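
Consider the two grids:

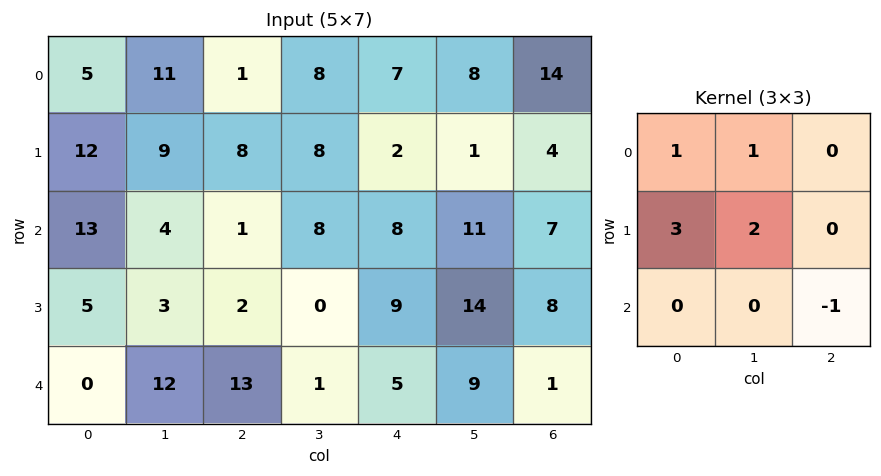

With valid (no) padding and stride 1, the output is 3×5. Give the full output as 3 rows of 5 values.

Output[0,0]: The receptive field on the input at this output position is [5 11 1 / 12 9 8 / 13 4 1]. Elementwise product with the kernel and sum: 5·1 + 11·1 + 12·3 + 9·2 + 1·-1.
Output[0,1]: The receptive field on the input at this output position is [11 1 8 / 9 8 8 / 4 1 8]. Elementwise product with the kernel and sum: 11·1 + 1·1 + 9·3 + 8·2 + 8·-1.

69 47 41 32 16
66 31 26 36 41
25 17 10 25 73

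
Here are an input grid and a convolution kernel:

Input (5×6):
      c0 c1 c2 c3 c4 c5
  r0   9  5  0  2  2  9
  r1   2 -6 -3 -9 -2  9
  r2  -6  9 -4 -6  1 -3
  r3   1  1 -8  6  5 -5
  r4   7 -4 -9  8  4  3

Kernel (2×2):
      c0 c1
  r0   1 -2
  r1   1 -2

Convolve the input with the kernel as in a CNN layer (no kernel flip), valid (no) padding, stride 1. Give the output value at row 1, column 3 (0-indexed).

-13

The receptive field on the input at this output position is [-9 -2 / -6 1]. Elementwise product with the kernel and sum: -9·1 + -2·-2 + -6·1 + 1·-2.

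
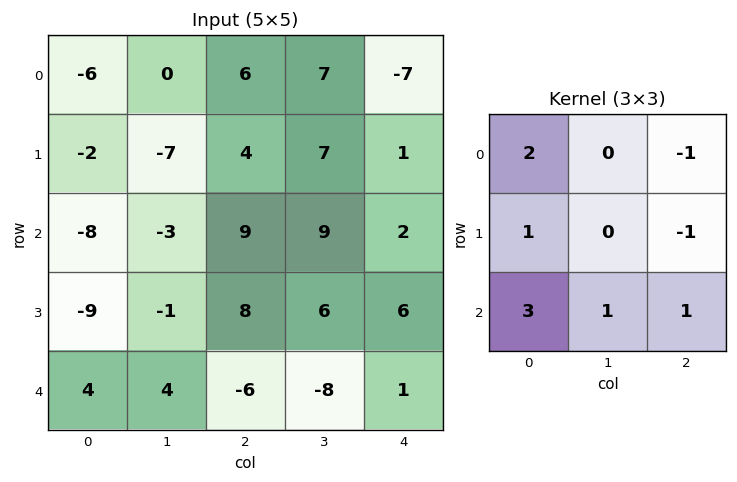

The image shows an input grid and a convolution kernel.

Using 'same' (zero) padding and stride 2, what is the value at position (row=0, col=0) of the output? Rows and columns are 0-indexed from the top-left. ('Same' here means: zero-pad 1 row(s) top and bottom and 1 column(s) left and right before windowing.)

The receptive field on the zero-padded input at this output position is [0 0 0 / 0 -6 0 / 0 -2 -7]. Elementwise product with the kernel and sum: 0·2 + 0·-1 + 0·1 + 0·-1 + 0·3 + -2·1 + -7·1.

-9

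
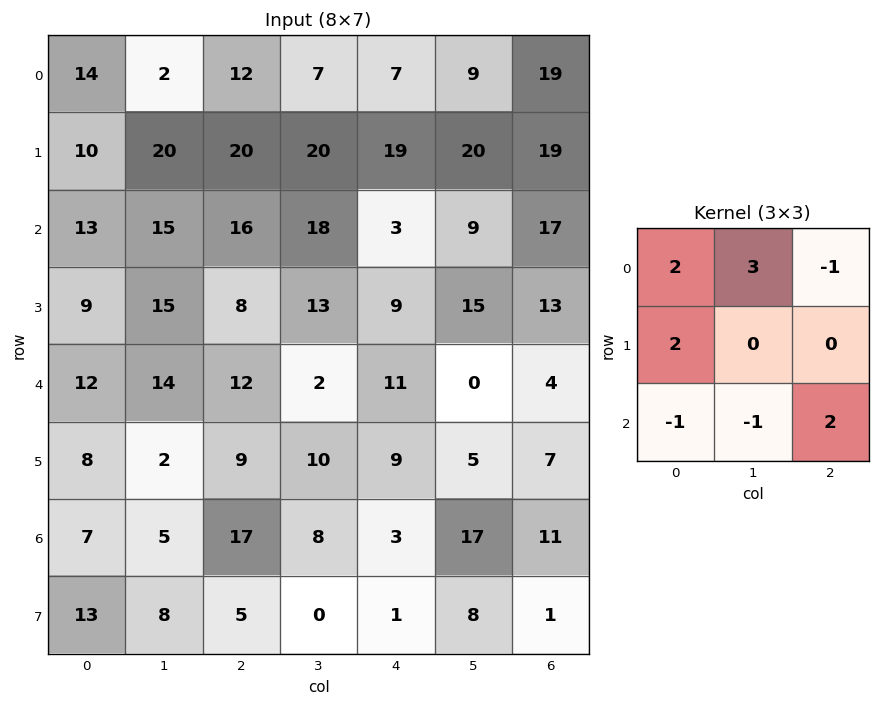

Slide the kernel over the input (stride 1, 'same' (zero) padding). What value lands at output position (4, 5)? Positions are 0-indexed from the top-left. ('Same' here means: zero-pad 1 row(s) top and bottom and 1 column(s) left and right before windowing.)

72

The receptive field on the zero-padded input at this output position is [9 15 13 / 11 0 4 / 9 5 7]. Elementwise product with the kernel and sum: 9·2 + 15·3 + 13·-1 + 11·2 + 9·-1 + 5·-1 + 7·2.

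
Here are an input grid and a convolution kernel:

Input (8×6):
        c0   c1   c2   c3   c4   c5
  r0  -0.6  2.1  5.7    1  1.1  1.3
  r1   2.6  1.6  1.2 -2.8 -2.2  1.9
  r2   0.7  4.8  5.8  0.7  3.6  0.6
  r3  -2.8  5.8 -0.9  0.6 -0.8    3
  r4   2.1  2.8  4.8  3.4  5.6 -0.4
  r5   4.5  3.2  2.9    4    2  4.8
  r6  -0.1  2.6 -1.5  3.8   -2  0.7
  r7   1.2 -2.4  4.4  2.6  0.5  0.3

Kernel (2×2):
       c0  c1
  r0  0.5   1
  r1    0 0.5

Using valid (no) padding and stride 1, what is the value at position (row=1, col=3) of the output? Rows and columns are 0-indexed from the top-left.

The receptive field on the input at this output position is [-2.8 -2.2 / 0.7 3.6]. Elementwise product with the kernel and sum: -2.8·0.5 + -2.2·1 + 3.6·0.5.

-1.8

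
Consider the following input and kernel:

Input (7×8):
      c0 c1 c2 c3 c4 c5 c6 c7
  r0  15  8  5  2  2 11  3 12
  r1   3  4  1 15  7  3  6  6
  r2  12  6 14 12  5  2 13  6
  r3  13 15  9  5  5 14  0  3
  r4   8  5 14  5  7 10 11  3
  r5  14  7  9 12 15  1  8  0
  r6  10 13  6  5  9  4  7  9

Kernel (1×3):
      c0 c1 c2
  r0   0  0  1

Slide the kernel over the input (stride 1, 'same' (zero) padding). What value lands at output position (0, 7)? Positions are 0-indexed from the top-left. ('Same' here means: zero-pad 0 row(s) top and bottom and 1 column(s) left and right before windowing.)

0

The receptive field on the zero-padded input at this output position is [3 12 0]. Elementwise product with the kernel and sum: 0·1.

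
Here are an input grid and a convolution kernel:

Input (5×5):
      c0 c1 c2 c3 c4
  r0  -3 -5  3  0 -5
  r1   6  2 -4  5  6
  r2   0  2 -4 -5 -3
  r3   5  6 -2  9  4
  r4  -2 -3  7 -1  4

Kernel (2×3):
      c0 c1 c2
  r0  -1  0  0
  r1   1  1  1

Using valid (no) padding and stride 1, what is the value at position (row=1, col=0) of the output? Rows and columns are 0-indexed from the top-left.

-8

The receptive field on the input at this output position is [6 2 -4 / 0 2 -4]. Elementwise product with the kernel and sum: 6·-1 + 0·1 + 2·1 + -4·1.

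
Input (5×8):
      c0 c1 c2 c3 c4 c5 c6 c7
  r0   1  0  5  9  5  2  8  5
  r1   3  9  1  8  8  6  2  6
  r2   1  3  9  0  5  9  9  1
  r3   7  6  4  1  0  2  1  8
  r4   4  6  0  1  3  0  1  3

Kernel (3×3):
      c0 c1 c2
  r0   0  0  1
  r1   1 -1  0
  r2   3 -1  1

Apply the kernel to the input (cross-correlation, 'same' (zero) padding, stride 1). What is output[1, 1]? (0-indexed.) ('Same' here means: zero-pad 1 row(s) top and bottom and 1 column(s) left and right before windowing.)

8

The receptive field on the zero-padded input at this output position is [1 0 5 / 3 9 1 / 1 3 9]. Elementwise product with the kernel and sum: 5·1 + 3·1 + 9·-1 + 1·3 + 3·-1 + 9·1.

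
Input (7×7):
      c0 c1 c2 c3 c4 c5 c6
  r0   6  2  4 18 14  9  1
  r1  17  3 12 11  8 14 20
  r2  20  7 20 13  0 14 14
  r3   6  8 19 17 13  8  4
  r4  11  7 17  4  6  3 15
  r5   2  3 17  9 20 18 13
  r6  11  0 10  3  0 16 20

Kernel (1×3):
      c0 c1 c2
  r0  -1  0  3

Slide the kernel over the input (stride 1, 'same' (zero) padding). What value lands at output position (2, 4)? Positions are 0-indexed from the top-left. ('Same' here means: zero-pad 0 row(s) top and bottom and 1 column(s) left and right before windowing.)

29

The receptive field on the zero-padded input at this output position is [13 0 14]. Elementwise product with the kernel and sum: 13·-1 + 14·3.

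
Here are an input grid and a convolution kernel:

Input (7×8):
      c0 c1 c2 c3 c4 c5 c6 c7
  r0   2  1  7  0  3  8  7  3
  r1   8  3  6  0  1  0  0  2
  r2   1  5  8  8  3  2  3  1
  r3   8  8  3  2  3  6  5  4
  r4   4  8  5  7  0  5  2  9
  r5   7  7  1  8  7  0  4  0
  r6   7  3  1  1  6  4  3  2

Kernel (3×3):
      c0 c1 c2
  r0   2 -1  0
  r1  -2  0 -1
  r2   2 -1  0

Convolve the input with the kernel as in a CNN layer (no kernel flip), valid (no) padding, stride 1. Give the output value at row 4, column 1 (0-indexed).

-6

The receptive field on the input at this output position is [8 5 7 / 7 1 8 / 3 1 1]. Elementwise product with the kernel and sum: 8·2 + 5·-1 + 7·-2 + 8·-1 + 3·2 + 1·-1.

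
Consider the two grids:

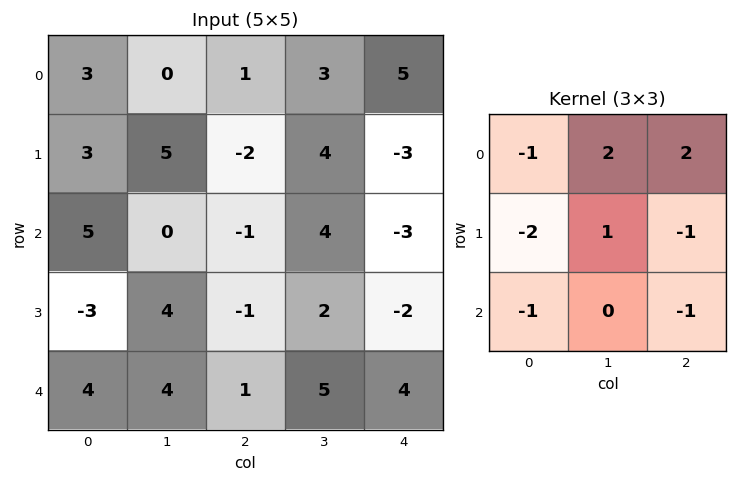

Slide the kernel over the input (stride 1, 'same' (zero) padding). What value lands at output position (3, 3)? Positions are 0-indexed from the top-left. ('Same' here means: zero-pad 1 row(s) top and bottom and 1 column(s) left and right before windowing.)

4

The receptive field on the zero-padded input at this output position is [-1 4 -3 / -1 2 -2 / 1 5 4]. Elementwise product with the kernel and sum: -1·-1 + 4·2 + -3·2 + -1·-2 + 2·1 + -2·-1 + 1·-1 + 4·-1.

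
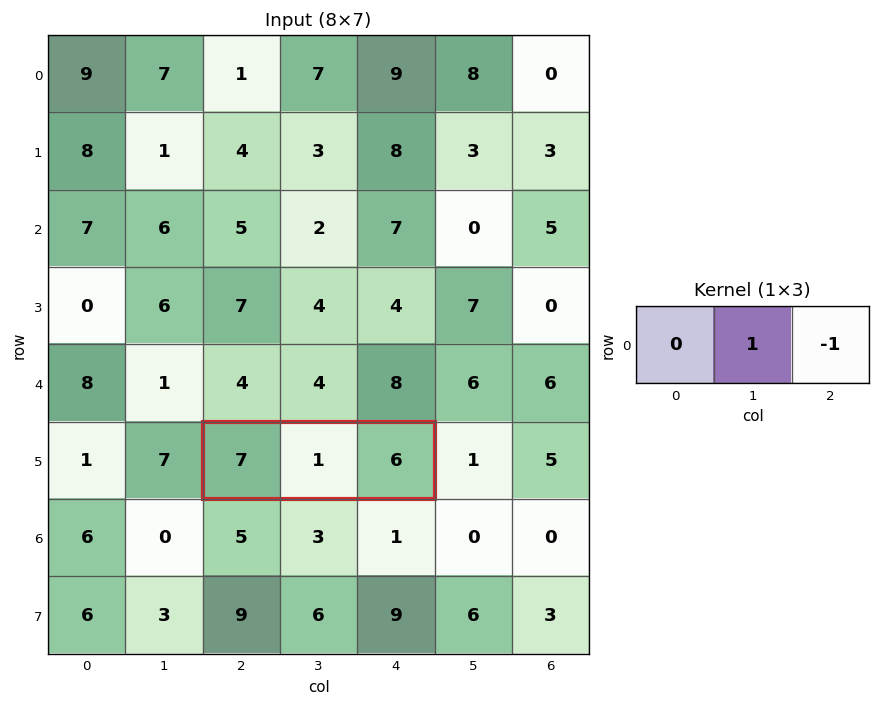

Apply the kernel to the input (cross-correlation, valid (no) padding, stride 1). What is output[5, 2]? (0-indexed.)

The receptive field on the input at this output position is [7 1 6]. Elementwise product with the kernel and sum: 1·1 + 6·-1.

-5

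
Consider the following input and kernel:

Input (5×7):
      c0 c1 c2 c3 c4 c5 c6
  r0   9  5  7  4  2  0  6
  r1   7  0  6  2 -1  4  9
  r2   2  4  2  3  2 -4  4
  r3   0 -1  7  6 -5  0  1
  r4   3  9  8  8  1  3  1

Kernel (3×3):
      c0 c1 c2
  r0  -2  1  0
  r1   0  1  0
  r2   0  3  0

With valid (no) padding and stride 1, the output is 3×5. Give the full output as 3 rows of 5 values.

Output[0,0]: The receptive field on the input at this output position is [9 5 7 / 7 0 6 / 2 4 2]. Elementwise product with the kernel and sum: 9·-2 + 5·1 + 0·1 + 4·3.

-1 9 1 -1 -12
-13 29 11 -18 2
26 25 29 -6 1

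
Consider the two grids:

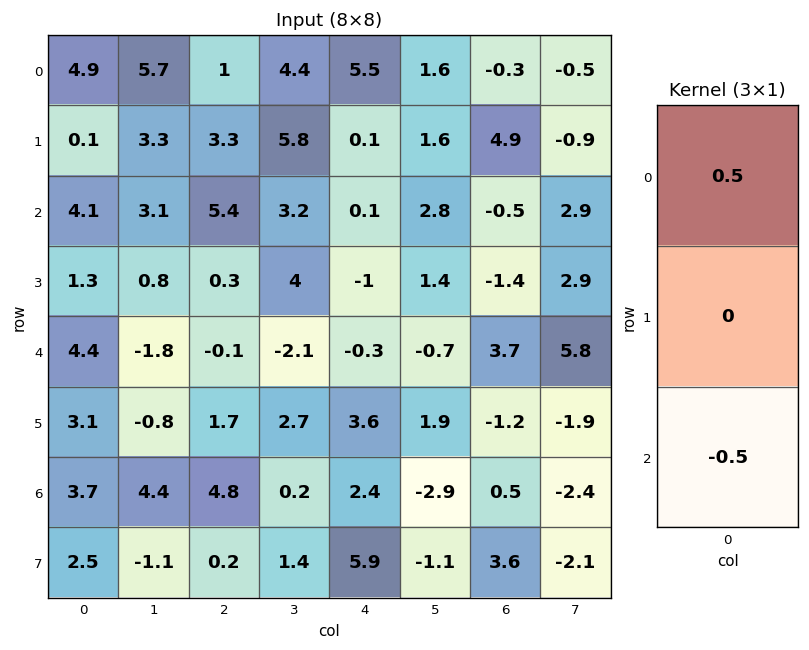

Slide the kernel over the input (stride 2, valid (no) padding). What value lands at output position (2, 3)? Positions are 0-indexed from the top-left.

The receptive field on the input at this output position is [3.7 / -1.2 / 0.5]. Elementwise product with the kernel and sum: 3.7·0.5 + 0.5·-0.5.

1.6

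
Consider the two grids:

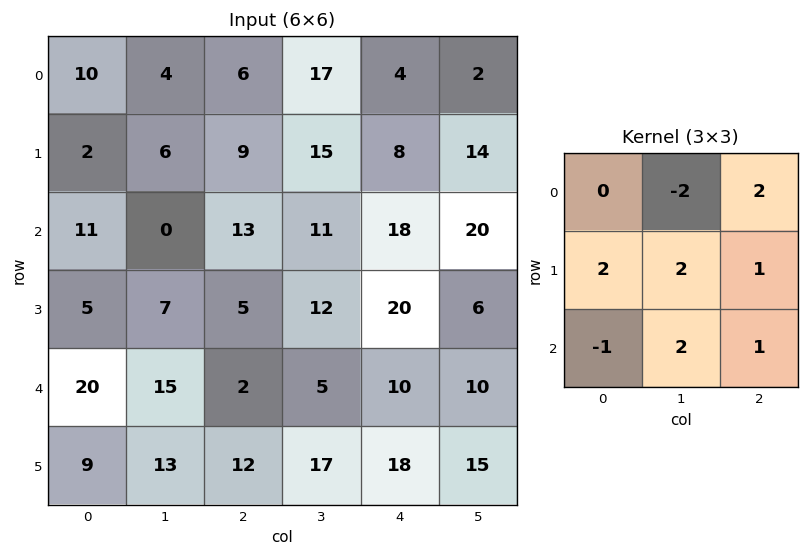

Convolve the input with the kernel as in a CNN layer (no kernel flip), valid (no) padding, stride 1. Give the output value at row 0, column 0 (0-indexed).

The receptive field on the input at this output position is [10 4 6 / 2 6 9 / 11 0 13]. Elementwise product with the kernel and sum: 4·-2 + 6·2 + 2·2 + 6·2 + 9·1 + 11·-1 + 0·2 + 13·1.

31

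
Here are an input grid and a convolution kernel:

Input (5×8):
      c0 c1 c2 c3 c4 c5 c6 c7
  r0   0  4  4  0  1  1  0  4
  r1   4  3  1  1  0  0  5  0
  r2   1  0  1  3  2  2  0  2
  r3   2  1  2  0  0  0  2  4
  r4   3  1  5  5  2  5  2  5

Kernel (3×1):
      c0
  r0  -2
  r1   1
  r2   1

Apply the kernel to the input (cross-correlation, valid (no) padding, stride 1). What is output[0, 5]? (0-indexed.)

0

The receptive field on the input at this output position is [1 / 0 / 2]. Elementwise product with the kernel and sum: 1·-2 + 0·1 + 2·1.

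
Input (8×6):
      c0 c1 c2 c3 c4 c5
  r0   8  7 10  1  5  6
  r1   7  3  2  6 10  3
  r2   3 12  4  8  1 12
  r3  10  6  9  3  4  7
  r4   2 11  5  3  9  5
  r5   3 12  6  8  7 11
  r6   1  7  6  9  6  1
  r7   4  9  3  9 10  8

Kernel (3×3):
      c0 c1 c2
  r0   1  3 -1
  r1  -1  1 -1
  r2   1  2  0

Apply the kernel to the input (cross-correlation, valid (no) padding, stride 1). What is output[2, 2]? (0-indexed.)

28

The receptive field on the input at this output position is [4 8 1 / 9 3 4 / 5 3 9]. Elementwise product with the kernel and sum: 4·1 + 8·3 + 1·-1 + 9·-1 + 3·1 + 4·-1 + 5·1 + 3·2.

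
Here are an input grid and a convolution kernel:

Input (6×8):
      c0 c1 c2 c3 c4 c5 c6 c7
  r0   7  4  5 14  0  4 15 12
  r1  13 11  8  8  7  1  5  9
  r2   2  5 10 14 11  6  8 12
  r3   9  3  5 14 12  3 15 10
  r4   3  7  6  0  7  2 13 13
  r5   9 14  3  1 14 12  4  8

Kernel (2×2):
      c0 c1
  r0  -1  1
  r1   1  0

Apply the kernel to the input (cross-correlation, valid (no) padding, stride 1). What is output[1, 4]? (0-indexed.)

5

The receptive field on the input at this output position is [7 1 / 11 6]. Elementwise product with the kernel and sum: 7·-1 + 1·1 + 11·1.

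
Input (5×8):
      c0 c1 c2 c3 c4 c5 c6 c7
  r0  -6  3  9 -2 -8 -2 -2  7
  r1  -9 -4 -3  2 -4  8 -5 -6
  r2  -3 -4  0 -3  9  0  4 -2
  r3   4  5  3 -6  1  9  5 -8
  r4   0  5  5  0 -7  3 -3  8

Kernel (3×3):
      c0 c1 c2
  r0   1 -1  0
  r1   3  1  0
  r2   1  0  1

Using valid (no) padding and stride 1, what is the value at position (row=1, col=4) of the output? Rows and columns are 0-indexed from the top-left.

The receptive field on the input at this output position is [-4 8 -5 / 9 0 4 / 1 9 5]. Elementwise product with the kernel and sum: -4·1 + 8·-1 + 9·3 + 0·1 + 1·1 + 5·1.

21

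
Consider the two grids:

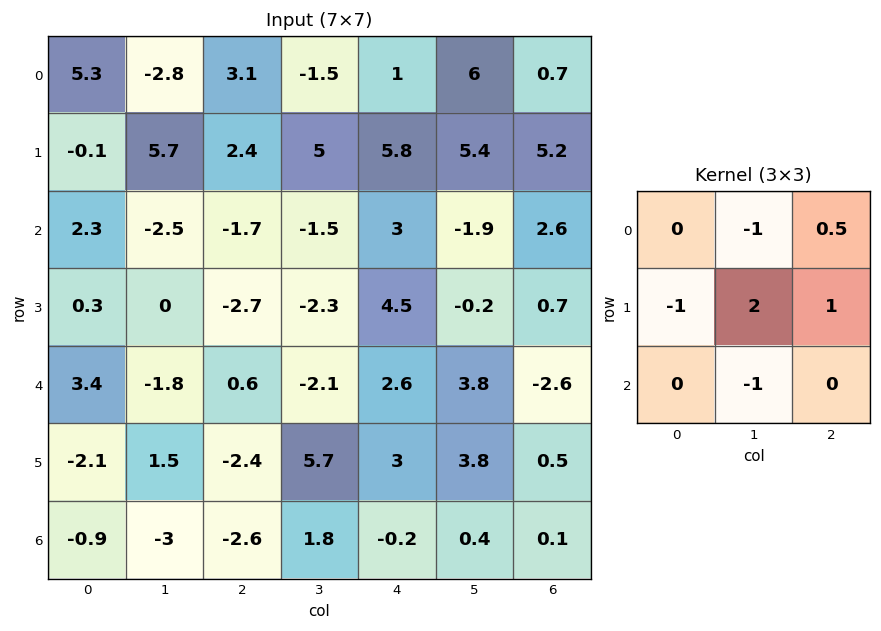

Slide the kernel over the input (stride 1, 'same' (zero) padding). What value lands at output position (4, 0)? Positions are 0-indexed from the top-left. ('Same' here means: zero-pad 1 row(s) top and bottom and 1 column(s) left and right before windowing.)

6.8

The receptive field on the zero-padded input at this output position is [0 0.3 0 / 0 3.4 -1.8 / 0 -2.1 1.5]. Elementwise product with the kernel and sum: 0.3·-1 + 0·0.5 + 0·-1 + 3.4·2 + -1.8·1 + -2.1·-1.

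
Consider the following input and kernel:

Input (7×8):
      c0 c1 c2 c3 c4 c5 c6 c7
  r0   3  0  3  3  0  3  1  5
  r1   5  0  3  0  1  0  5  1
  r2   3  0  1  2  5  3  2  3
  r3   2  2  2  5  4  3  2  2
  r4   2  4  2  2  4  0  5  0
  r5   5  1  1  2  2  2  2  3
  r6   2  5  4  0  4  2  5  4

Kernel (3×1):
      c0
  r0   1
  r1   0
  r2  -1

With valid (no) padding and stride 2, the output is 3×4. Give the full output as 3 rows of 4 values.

0 2 -5 -1
1 -1 1 -3
0 -2 0 0

Output[0,0]: The receptive field on the input at this output position is [3 / 5 / 3]. Elementwise product with the kernel and sum: 3·1 + 3·-1.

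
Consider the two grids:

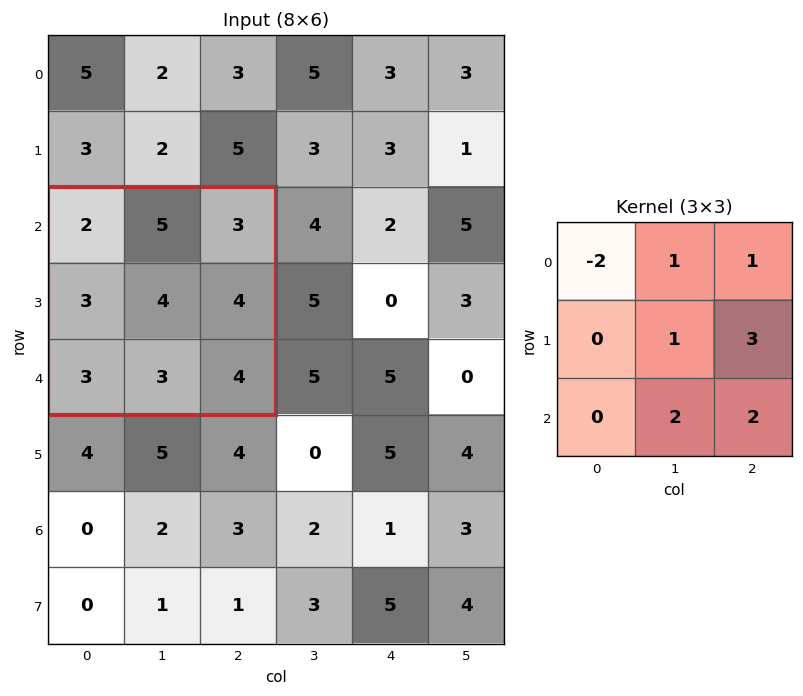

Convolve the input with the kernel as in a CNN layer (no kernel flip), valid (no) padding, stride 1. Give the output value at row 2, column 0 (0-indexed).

The receptive field on the input at this output position is [2 5 3 / 3 4 4 / 3 3 4]. Elementwise product with the kernel and sum: 2·-2 + 5·1 + 3·1 + 4·1 + 4·3 + 3·2 + 4·2.

34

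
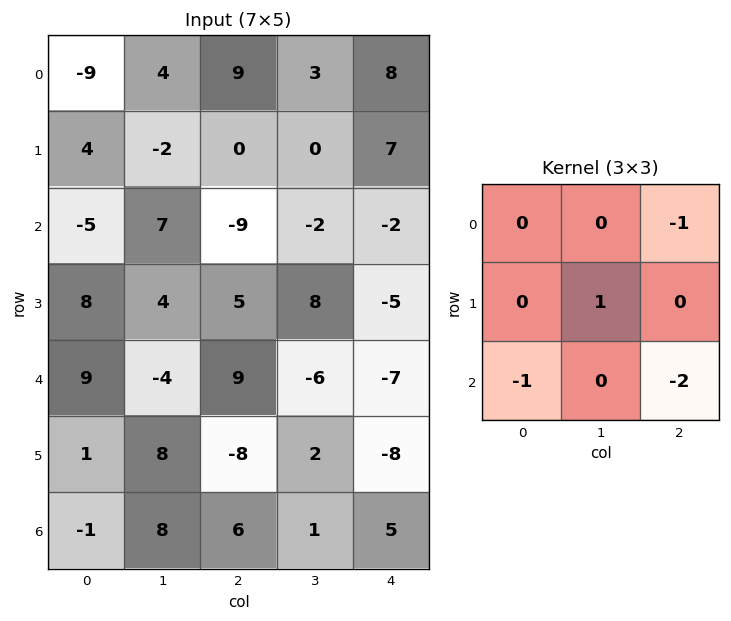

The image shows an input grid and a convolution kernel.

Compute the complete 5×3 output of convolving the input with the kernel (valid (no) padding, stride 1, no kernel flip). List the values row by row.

Output[0,0]: The receptive field on the input at this output position is [-9 4 9 / 4 -2 0 / -5 7 -9]. Elementwise product with the kernel and sum: 9·-1 + -2·1 + -5·-1 + -9·-2.
Output[0,1]: The receptive field on the input at this output position is [4 9 3 / -2 0 0 / 7 -9 -2]. Elementwise product with the kernel and sum: 3·-1 + 0·1 + 7·-1 + -2·-2.

12 -6 5
-11 -29 -4
-14 23 15
6 -11 23
-12 -12 -7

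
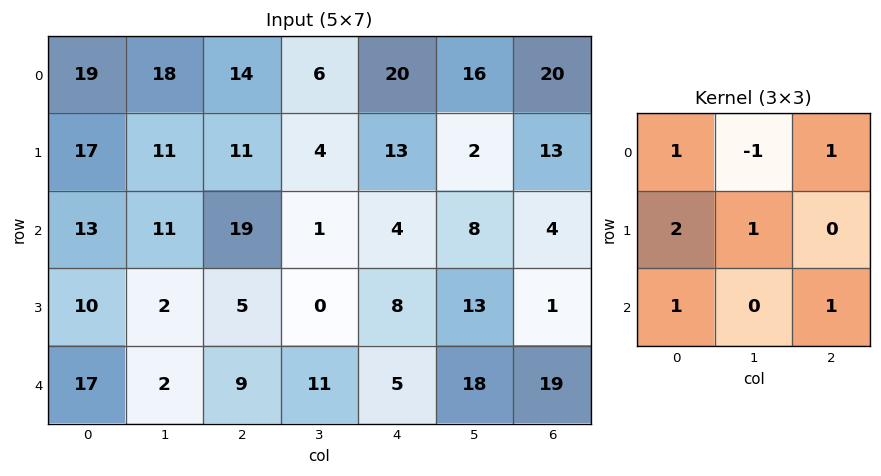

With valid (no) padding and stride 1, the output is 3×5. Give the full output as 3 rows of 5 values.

Output[0,0]: The receptive field on the input at this output position is [19 18 14 / 17 11 11 / 13 11 19]. Elementwise product with the kernel and sum: 19·1 + 18·-1 + 14·1 + 17·2 + 11·1 + 13·1 + 19·1.

92 55 77 32 60
69 47 72 12 49
69 15 46 42 53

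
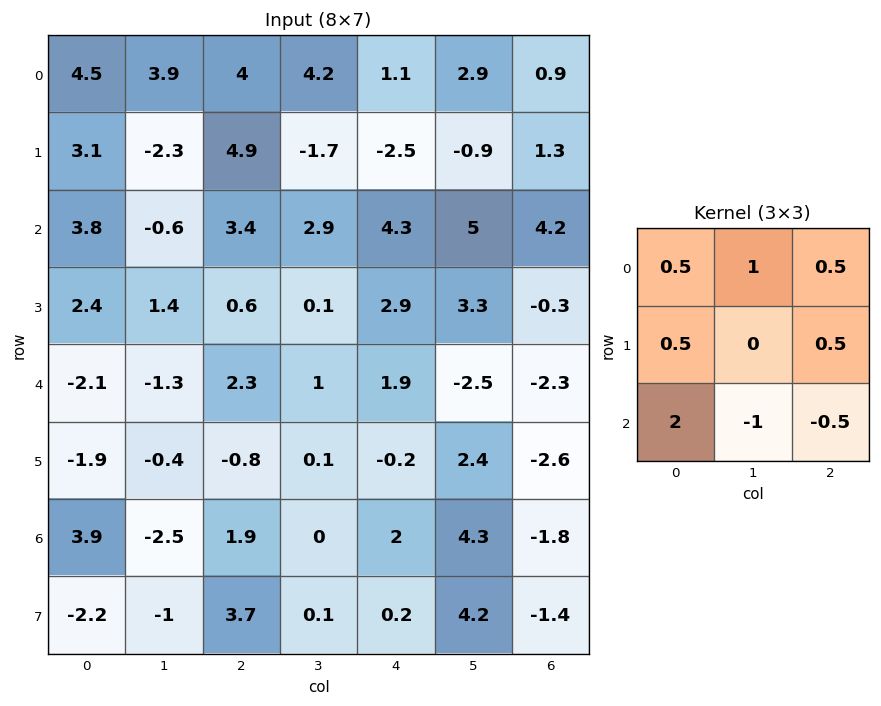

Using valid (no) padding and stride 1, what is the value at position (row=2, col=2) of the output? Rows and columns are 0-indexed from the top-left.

11.15

The receptive field on the input at this output position is [3.4 2.9 4.3 / 0.6 0.1 2.9 / 2.3 1 1.9]. Elementwise product with the kernel and sum: 3.4·0.5 + 2.9·1 + 4.3·0.5 + 0.6·0.5 + 2.9·0.5 + 2.3·2 + 1·-1 + 1.9·-0.5.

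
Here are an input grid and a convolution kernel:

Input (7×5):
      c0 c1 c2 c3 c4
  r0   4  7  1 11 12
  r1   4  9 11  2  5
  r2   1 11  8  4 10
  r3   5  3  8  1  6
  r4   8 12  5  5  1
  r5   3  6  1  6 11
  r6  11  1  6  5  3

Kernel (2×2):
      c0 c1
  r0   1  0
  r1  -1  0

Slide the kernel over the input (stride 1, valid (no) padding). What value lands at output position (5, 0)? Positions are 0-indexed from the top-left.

-8

The receptive field on the input at this output position is [3 6 / 11 1]. Elementwise product with the kernel and sum: 3·1 + 11·-1.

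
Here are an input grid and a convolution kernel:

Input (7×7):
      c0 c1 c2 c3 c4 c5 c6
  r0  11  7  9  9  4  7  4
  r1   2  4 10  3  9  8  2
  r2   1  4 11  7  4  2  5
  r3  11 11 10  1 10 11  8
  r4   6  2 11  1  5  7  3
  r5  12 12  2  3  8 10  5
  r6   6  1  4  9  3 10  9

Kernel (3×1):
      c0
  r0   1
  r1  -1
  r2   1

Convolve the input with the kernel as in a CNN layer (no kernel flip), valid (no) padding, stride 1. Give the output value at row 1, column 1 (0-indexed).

11

The receptive field on the input at this output position is [4 / 4 / 11]. Elementwise product with the kernel and sum: 4·1 + 4·-1 + 11·1.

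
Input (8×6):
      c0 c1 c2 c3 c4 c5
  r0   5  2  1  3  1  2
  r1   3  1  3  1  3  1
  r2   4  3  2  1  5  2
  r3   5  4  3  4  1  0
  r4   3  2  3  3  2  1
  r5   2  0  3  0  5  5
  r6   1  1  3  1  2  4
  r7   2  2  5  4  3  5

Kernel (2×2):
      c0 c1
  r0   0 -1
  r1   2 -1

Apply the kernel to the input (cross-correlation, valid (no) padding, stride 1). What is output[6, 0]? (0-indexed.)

The receptive field on the input at this output position is [1 1 / 2 2]. Elementwise product with the kernel and sum: 1·-1 + 2·2 + 2·-1.

1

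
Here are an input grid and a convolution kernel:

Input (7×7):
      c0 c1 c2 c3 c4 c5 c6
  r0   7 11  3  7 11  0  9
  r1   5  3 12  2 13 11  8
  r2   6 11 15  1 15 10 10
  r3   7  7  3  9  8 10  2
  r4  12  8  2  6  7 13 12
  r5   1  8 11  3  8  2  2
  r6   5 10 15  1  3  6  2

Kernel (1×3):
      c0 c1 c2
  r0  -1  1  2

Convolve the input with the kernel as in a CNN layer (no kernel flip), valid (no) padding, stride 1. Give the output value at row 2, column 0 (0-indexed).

The receptive field on the input at this output position is [6 11 15]. Elementwise product with the kernel and sum: 6·-1 + 11·1 + 15·2.

35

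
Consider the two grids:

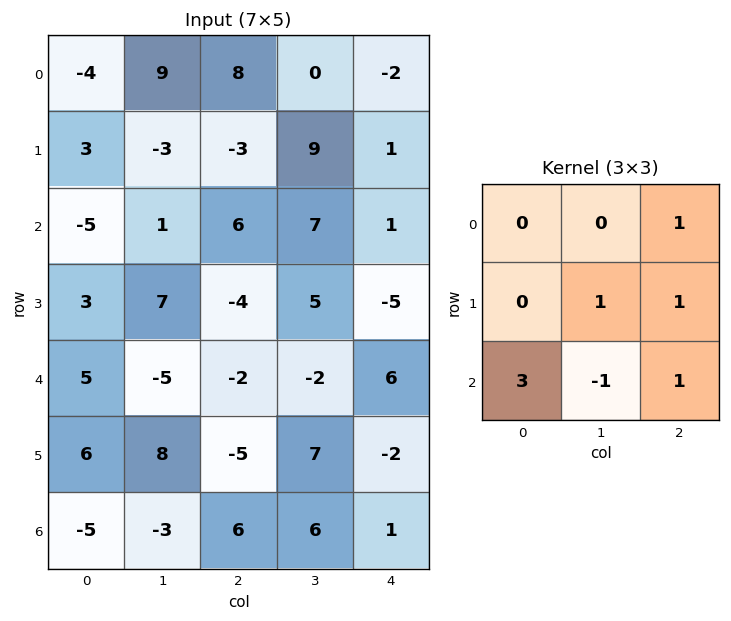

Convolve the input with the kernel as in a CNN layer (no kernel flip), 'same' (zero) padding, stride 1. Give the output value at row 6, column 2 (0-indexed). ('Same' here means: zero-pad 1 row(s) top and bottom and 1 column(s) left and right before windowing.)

19

The receptive field on the zero-padded input at this output position is [8 -5 7 / -3 6 6 / 0 0 0]. Elementwise product with the kernel and sum: 7·1 + 6·1 + 6·1 + 0·3 + 0·-1 + 0·1.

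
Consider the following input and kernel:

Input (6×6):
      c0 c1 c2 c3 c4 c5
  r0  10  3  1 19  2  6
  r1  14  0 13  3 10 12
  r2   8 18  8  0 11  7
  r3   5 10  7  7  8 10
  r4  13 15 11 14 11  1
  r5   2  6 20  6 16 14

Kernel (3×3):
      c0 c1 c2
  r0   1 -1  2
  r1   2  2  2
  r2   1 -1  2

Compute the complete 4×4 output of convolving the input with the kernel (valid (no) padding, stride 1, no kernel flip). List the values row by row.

69 82 68 82
117 62 84 72
70 90 93 58
123 95 134 89

Output[0,0]: The receptive field on the input at this output position is [10 3 1 / 14 0 13 / 8 18 8]. Elementwise product with the kernel and sum: 10·1 + 3·-1 + 1·2 + 14·2 + 0·2 + 13·2 + 8·1 + 18·-1 + 8·2.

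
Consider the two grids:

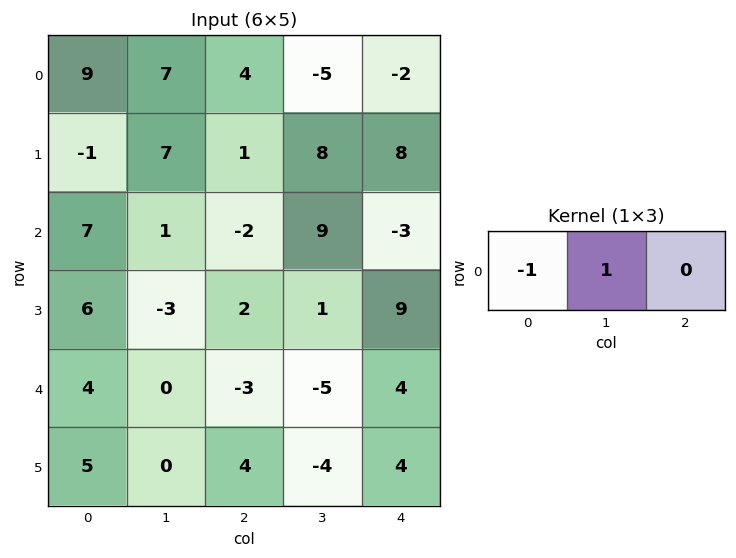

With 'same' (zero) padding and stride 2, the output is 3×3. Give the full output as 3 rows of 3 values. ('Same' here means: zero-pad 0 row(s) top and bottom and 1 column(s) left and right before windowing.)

9 -3 3
7 -3 -12
4 -3 9

Output[0,0]: The receptive field on the zero-padded input at this output position is [0 9 7]. Elementwise product with the kernel and sum: 0·-1 + 9·1.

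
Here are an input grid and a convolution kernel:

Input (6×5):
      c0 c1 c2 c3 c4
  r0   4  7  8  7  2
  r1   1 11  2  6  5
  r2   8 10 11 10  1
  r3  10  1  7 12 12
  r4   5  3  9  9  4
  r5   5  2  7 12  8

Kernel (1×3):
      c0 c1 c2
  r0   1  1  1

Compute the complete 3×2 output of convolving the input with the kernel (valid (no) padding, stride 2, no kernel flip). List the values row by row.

Output[0,0]: The receptive field on the input at this output position is [4 7 8]. Elementwise product with the kernel and sum: 4·1 + 7·1 + 8·1.
Output[0,1]: The receptive field on the input at this output position is [8 7 2]. Elementwise product with the kernel and sum: 8·1 + 7·1 + 2·1.

19 17
29 22
17 22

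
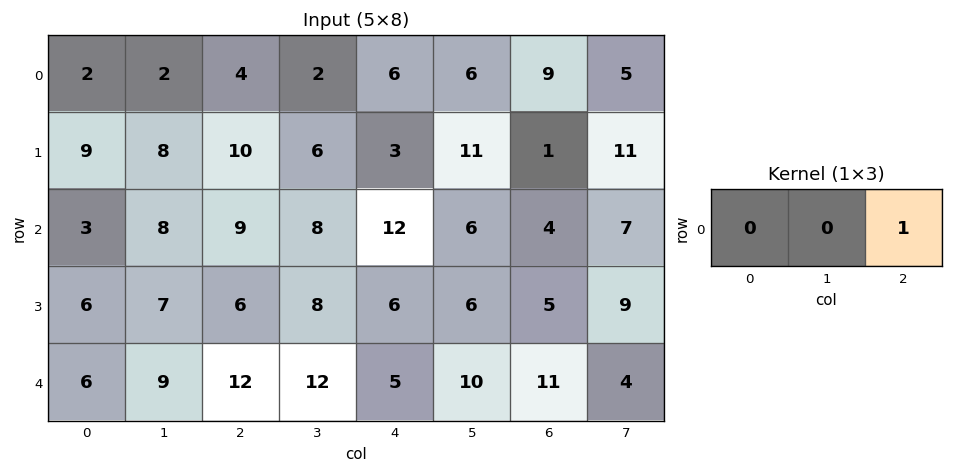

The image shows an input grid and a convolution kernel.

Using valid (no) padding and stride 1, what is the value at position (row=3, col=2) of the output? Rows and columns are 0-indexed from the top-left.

The receptive field on the input at this output position is [6 8 6]. Elementwise product with the kernel and sum: 6·1.

6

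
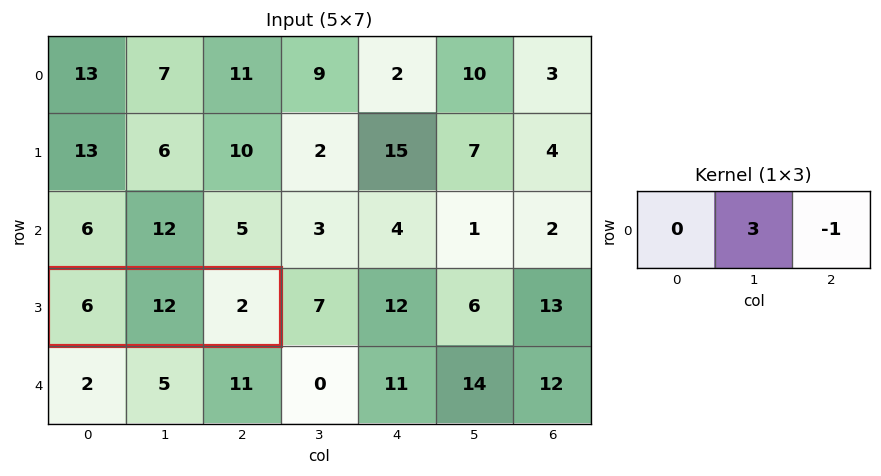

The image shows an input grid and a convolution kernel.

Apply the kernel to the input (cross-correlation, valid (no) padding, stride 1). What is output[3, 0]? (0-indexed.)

The receptive field on the input at this output position is [6 12 2]. Elementwise product with the kernel and sum: 12·3 + 2·-1.

34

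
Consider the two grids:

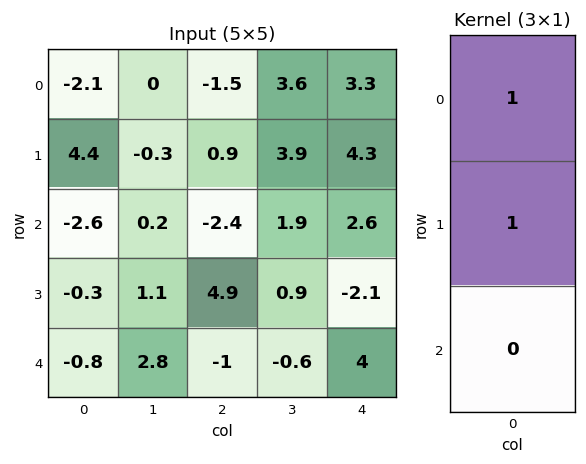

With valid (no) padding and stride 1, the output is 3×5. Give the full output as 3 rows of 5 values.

Output[0,0]: The receptive field on the input at this output position is [-2.1 / 4.4 / -2.6]. Elementwise product with the kernel and sum: -2.1·1 + 4.4·1.

2.3 -0.3 -0.6 7.5 7.6
1.8 -0.1 -1.5 5.8 6.9
-2.9 1.3 2.5 2.8 0.5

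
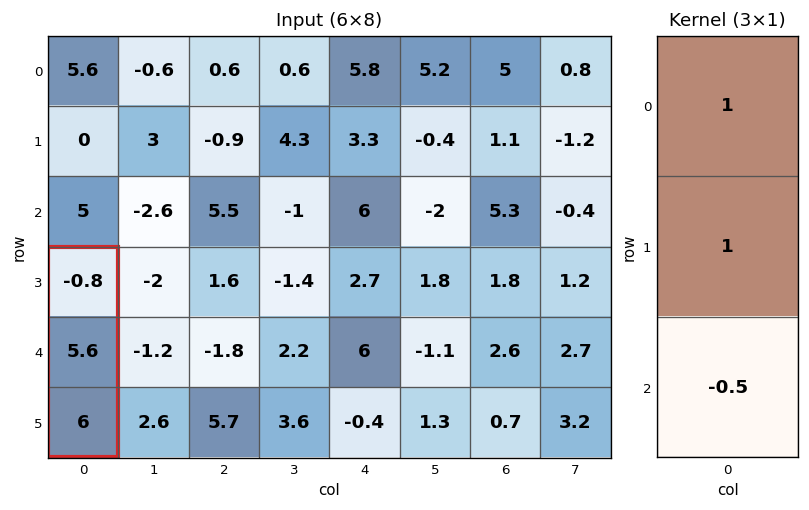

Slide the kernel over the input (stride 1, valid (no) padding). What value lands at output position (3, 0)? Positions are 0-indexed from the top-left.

The receptive field on the input at this output position is [-0.8 / 5.6 / 6]. Elementwise product with the kernel and sum: -0.8·1 + 5.6·1 + 6·-0.5.

1.8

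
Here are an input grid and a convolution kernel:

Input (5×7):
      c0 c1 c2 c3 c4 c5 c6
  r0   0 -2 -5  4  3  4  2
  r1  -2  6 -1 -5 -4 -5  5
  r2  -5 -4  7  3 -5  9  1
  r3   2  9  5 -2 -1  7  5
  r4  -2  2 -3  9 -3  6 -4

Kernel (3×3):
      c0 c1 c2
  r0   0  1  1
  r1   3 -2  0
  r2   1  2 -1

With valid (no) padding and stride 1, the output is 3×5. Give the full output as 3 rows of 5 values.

Output[0,0]: The receptive field on the input at this output position is [0 -2 -5 / -2 6 -1 / -5 -4 7]. Elementwise product with the kernel and sum: -2·1 + -5·1 + -2·3 + 6·-2 + -5·1 + -4·2 + 7·-1.

-45 26 32 -16 16
13 -11 8 -1 -25
-4 14 35 -3 6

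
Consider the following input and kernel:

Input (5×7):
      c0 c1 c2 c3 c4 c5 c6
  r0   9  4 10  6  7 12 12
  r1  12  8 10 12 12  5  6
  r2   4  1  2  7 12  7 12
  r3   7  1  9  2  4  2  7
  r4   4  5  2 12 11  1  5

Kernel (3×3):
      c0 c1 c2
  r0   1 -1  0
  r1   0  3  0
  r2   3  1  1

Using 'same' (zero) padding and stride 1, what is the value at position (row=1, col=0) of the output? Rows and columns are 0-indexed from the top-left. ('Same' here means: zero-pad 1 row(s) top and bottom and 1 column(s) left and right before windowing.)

32

The receptive field on the zero-padded input at this output position is [0 9 4 / 0 12 8 / 0 4 1]. Elementwise product with the kernel and sum: 0·1 + 9·-1 + 12·3 + 0·3 + 4·1 + 1·1.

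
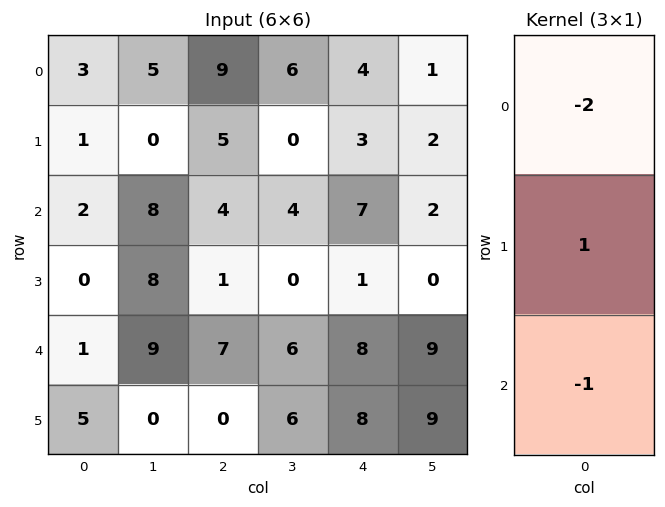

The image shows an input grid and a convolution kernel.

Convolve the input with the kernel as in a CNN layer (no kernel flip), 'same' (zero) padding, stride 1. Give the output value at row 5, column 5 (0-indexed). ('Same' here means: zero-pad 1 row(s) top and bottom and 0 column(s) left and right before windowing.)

The receptive field on the zero-padded input at this output position is [9 / 9 / 0]. Elementwise product with the kernel and sum: 9·-2 + 9·1 + 0·-1.

-9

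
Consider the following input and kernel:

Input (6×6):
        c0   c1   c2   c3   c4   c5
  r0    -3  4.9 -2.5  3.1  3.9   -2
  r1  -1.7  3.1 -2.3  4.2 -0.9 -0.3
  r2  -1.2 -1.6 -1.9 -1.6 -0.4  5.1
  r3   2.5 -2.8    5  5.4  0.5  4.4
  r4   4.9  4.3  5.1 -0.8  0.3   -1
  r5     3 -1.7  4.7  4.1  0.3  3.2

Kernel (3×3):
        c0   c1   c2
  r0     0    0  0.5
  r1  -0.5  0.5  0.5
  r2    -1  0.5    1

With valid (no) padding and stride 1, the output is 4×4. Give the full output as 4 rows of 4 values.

Output[0,0]: The receptive field on the input at this output position is [-3 4.9 -2.5 / -1.7 3.1 -2.3 / -1.2 -1.6 -1.9]. Elementwise product with the kernel and sum: -2.5·0.5 + -1.7·-0.5 + 3.1·0.5 + -2.3·0.5 + -1.2·-1 + -1.6·0.5 + -1.9·1.

-1.5 0 5.45 2.8
-1.2 11.85 -2.3 2.25
1.25 3.25 -4.95 2.25
5.6 10.85 -4.9 1.5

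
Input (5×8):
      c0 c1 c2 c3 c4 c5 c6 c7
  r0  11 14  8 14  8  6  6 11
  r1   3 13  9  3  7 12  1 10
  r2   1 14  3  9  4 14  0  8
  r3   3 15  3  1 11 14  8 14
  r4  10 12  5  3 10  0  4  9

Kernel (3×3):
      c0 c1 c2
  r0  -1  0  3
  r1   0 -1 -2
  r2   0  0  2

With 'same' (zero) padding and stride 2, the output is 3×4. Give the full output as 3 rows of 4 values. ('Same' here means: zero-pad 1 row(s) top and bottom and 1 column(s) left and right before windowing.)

Output[0,0]: The receptive field on the zero-padded input at this output position is [0 0 0 / 0 11 14 / 0 3 13]. Elementwise product with the kernel and sum: 0·-1 + 0·3 + 11·-1 + 14·-2 + 13·2.
Output[0,1]: The receptive field on the zero-padded input at this output position is [0 0 0 / 14 8 14 / 13 9 3]. Elementwise product with the kernel and sum: 0·-1 + 0·3 + 8·-1 + 14·-2 + 3·2.

-13 -30 4 -8
40 -23 29 30
11 -23 31 6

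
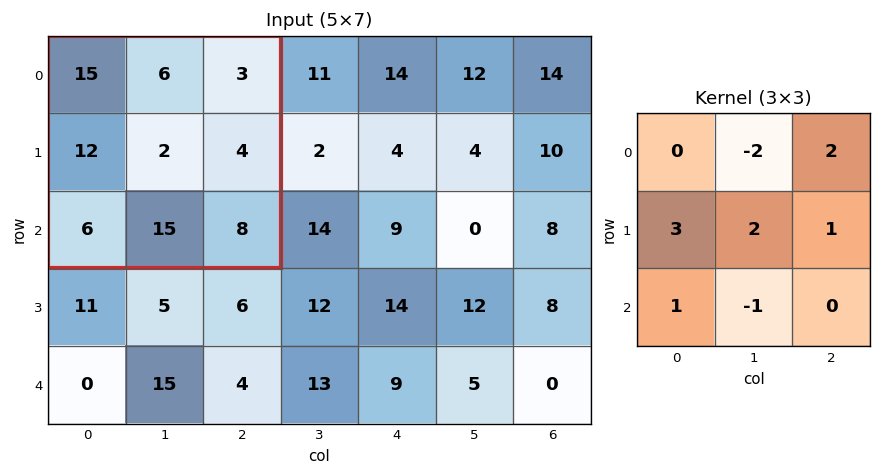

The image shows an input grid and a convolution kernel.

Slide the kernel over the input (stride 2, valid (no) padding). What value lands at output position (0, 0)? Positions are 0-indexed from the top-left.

The receptive field on the input at this output position is [15 6 3 / 12 2 4 / 6 15 8]. Elementwise product with the kernel and sum: 6·-2 + 3·2 + 12·3 + 2·2 + 4·1 + 6·1 + 15·-1.

29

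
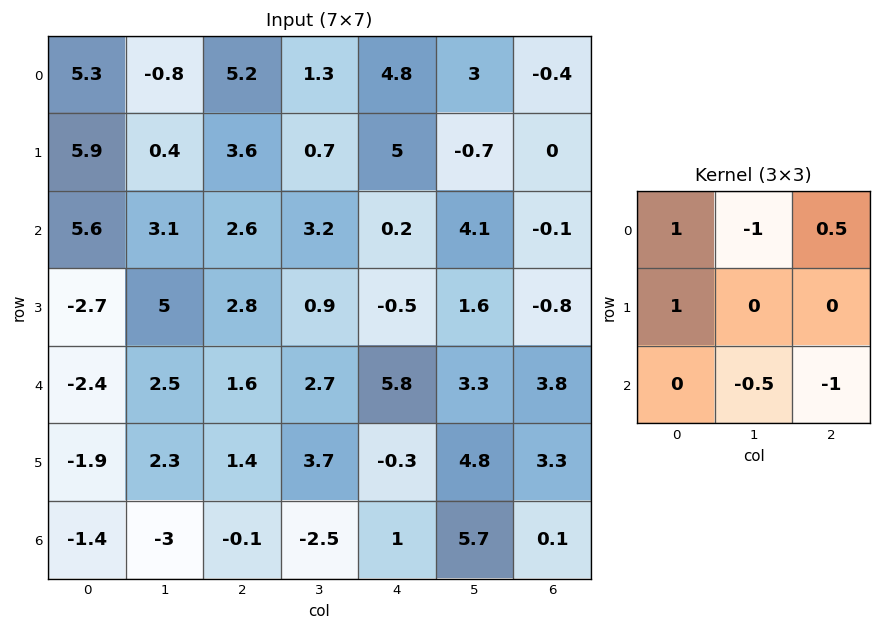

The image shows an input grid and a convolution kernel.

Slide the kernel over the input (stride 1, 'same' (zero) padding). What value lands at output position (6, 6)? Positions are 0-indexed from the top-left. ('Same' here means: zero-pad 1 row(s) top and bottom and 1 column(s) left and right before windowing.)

The receptive field on the zero-padded input at this output position is [4.8 3.3 0 / 5.7 0.1 0 / 0 0 0]. Elementwise product with the kernel and sum: 4.8·1 + 3.3·-1 + 0·0.5 + 5.7·1 + 0·-0.5 + 0·-1.

7.2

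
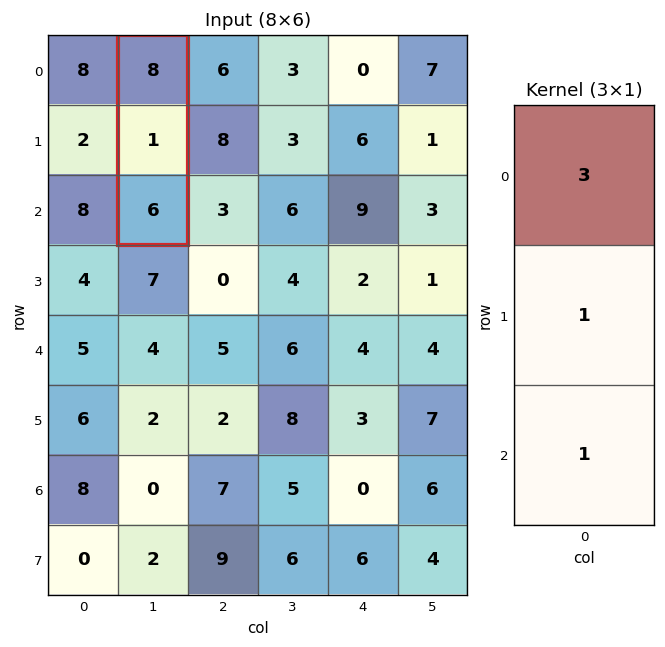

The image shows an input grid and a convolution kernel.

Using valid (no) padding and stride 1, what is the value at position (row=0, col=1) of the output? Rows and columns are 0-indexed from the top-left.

The receptive field on the input at this output position is [8 / 1 / 6]. Elementwise product with the kernel and sum: 8·3 + 1·1 + 6·1.

31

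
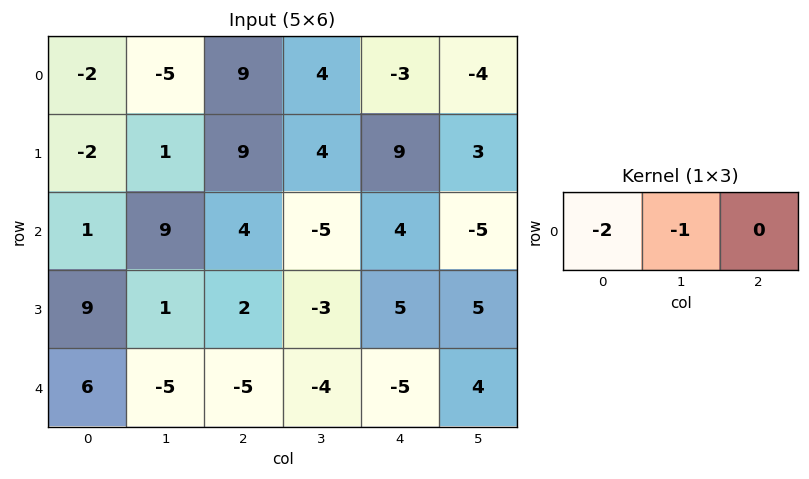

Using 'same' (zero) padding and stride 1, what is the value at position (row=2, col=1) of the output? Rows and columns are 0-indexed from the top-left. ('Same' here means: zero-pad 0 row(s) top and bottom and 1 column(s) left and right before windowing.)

-11

The receptive field on the zero-padded input at this output position is [1 9 4]. Elementwise product with the kernel and sum: 1·-2 + 9·-1.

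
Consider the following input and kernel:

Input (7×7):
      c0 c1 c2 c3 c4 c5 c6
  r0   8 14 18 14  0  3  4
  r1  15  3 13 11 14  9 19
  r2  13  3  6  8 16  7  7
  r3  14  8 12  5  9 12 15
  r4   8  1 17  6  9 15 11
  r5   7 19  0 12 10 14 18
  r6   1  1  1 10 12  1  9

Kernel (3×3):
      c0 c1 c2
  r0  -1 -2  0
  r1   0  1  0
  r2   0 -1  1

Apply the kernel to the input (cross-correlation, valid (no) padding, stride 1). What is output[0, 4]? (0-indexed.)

3

The receptive field on the input at this output position is [0 3 4 / 14 9 19 / 16 7 7]. Elementwise product with the kernel and sum: 0·-1 + 3·-2 + 9·1 + 7·-1 + 7·1.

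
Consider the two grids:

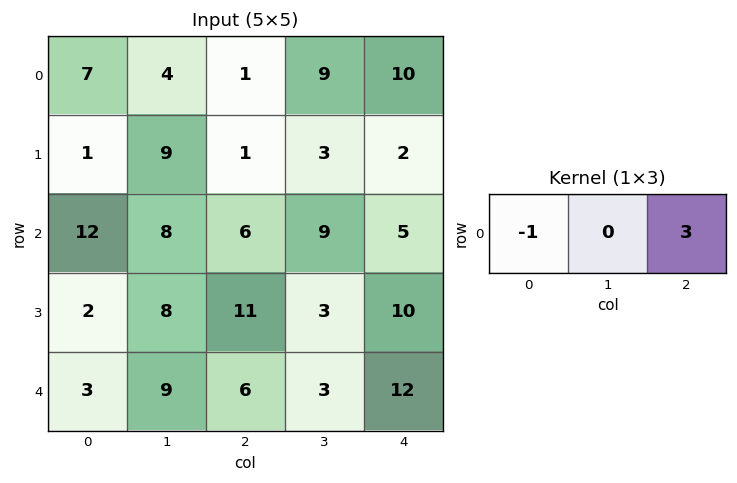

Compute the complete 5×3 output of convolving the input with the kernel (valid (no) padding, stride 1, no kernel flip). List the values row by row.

-4 23 29
2 0 5
6 19 9
31 1 19
15 0 30

Output[0,0]: The receptive field on the input at this output position is [7 4 1]. Elementwise product with the kernel and sum: 7·-1 + 1·3.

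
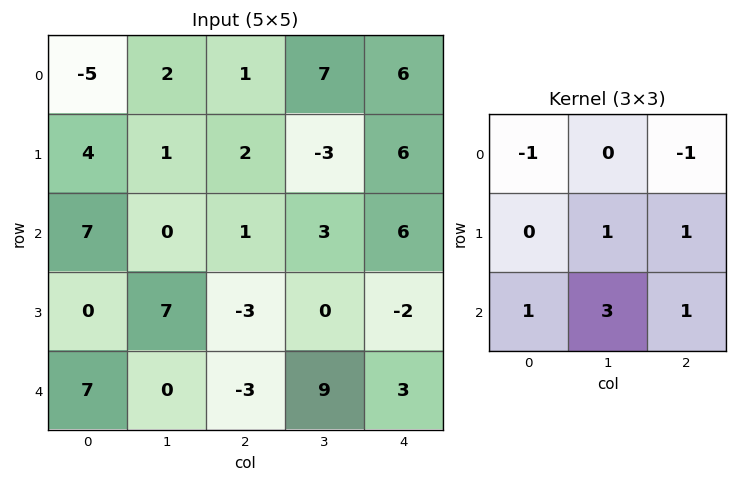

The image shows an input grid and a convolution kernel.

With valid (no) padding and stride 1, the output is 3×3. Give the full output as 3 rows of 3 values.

Output[0,0]: The receptive field on the input at this output position is [-5 2 1 / 4 1 2 / 7 0 1]. Elementwise product with the kernel and sum: -5·-1 + 1·-1 + 1·1 + 2·1 + 7·1 + 0·3 + 1·1.

15 -4 12
13 4 -4
0 -6 18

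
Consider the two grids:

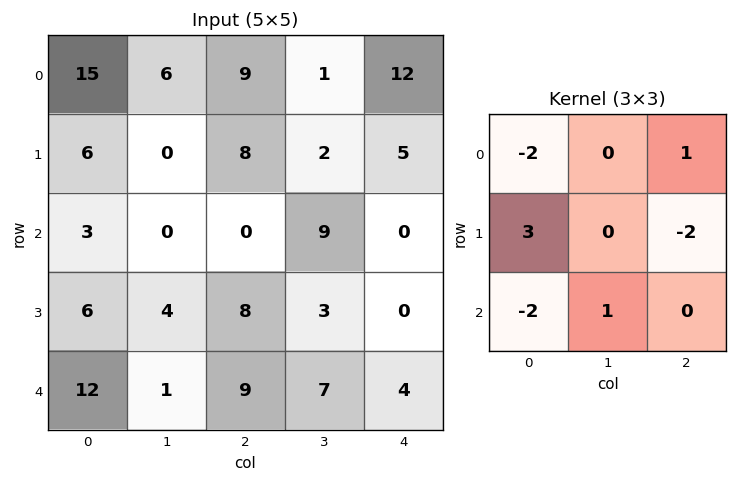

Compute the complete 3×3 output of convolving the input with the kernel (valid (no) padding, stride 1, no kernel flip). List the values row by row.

Output[0,0]: The receptive field on the input at this output position is [15 6 9 / 6 0 8 / 3 0 0]. Elementwise product with the kernel and sum: 15·-2 + 9·1 + 6·3 + 8·-2 + 3·-2 + 0·1.
Output[0,1]: The receptive field on the input at this output position is [6 9 1 / 0 8 2 / 0 0 9]. Elementwise product with the kernel and sum: 6·-2 + 1·1 + 0·3 + 2·-2 + 0·-2 + 0·1.

-25 -15 17
-3 -16 -24
-27 22 13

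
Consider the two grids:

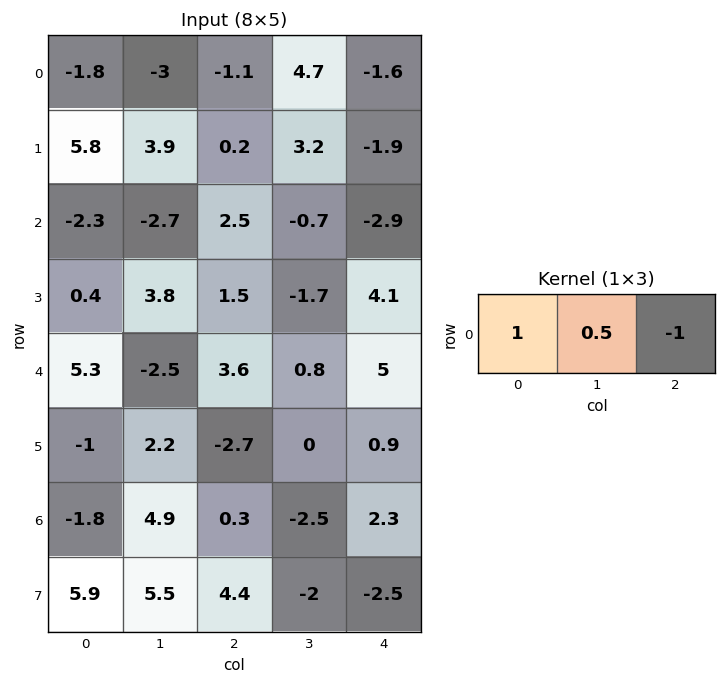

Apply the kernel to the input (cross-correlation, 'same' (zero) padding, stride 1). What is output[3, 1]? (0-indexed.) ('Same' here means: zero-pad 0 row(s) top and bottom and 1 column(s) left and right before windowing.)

0.8

The receptive field on the zero-padded input at this output position is [0.4 3.8 1.5]. Elementwise product with the kernel and sum: 0.4·1 + 3.8·0.5 + 1.5·-1.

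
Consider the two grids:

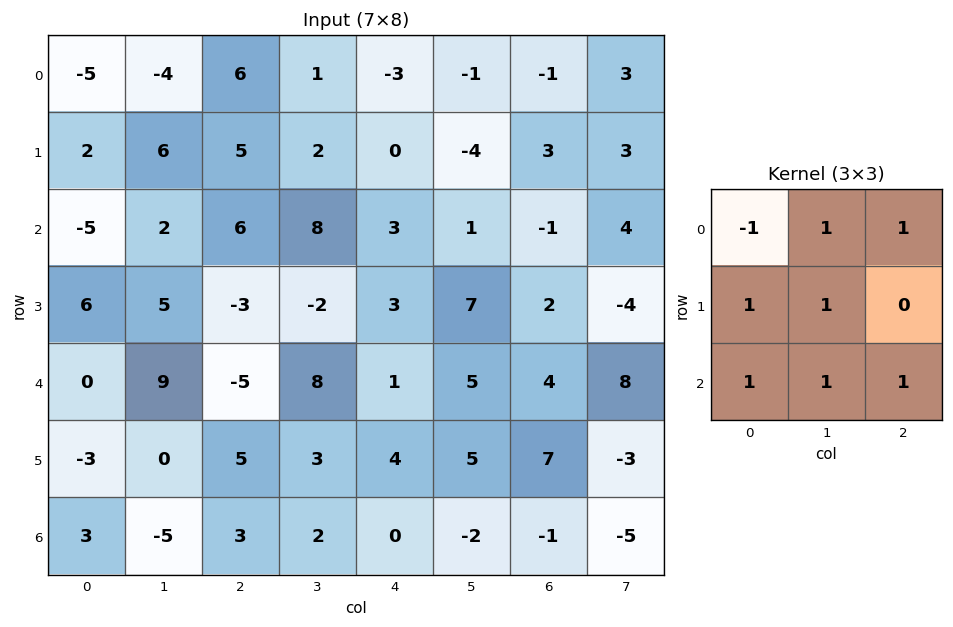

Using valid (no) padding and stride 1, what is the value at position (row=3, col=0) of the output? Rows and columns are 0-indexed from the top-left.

7

The receptive field on the input at this output position is [6 5 -3 / 0 9 -5 / -3 0 5]. Elementwise product with the kernel and sum: 6·-1 + 5·1 + -3·1 + 0·1 + 9·1 + -3·1 + 0·1 + 5·1.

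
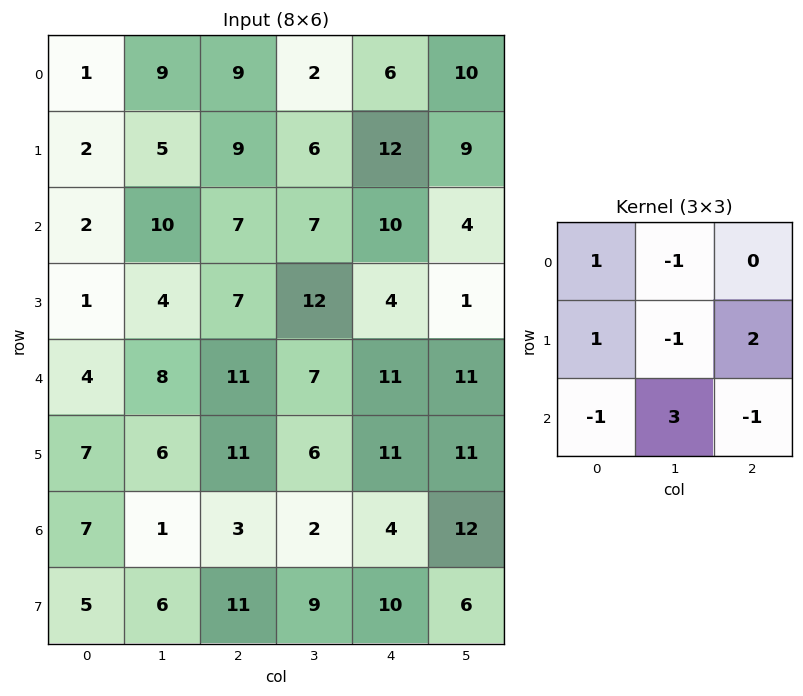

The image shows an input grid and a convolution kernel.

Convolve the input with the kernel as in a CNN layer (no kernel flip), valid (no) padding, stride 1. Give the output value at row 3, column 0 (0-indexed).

The receptive field on the input at this output position is [1 4 7 / 4 8 11 / 7 6 11]. Elementwise product with the kernel and sum: 1·1 + 4·-1 + 4·1 + 8·-1 + 11·2 + 7·-1 + 6·3 + 11·-1.

15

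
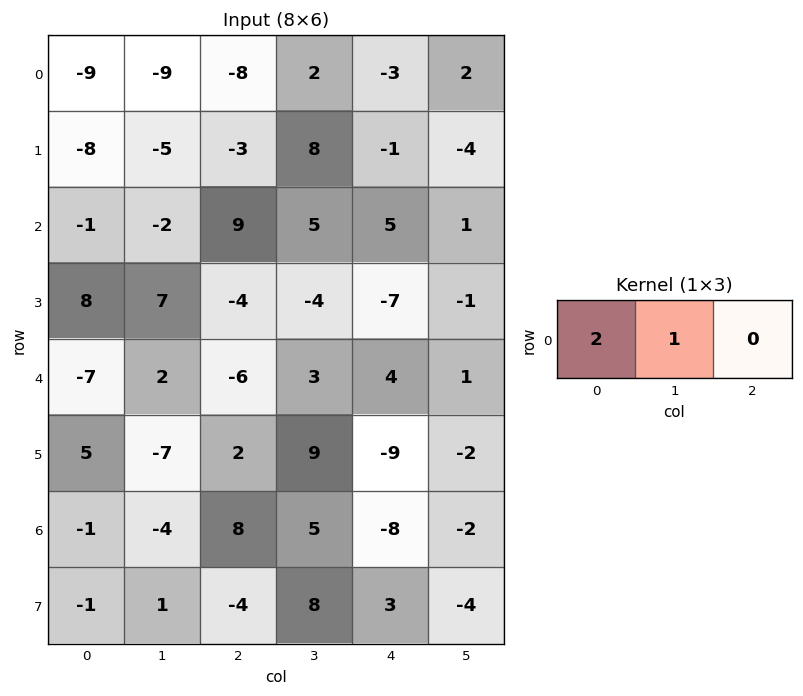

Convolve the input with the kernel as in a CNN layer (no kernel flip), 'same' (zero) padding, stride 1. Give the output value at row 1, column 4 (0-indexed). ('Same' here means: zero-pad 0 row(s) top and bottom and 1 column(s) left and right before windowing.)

The receptive field on the zero-padded input at this output position is [8 -1 -4]. Elementwise product with the kernel and sum: 8·2 + -1·1.

15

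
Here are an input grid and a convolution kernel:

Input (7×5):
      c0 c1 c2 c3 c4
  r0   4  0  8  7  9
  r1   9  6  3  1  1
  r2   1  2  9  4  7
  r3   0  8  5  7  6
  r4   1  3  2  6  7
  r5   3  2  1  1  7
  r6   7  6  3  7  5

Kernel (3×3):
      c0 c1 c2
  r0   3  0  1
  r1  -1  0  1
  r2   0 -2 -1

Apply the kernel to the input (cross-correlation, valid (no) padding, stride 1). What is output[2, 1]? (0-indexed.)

The receptive field on the input at this output position is [2 9 4 / 8 5 7 / 3 2 6]. Elementwise product with the kernel and sum: 2·3 + 4·1 + 8·-1 + 7·1 + 2·-2 + 6·-1.

-1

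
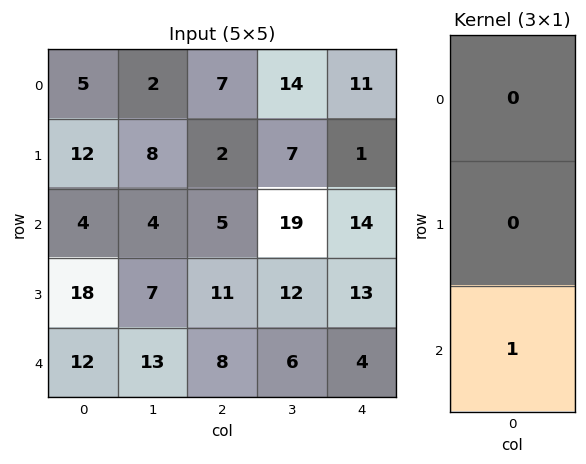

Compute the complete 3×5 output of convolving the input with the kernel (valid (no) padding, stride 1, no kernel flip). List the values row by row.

4 4 5 19 14
18 7 11 12 13
12 13 8 6 4

Output[0,0]: The receptive field on the input at this output position is [5 / 12 / 4]. Elementwise product with the kernel and sum: 4·1.
Output[0,1]: The receptive field on the input at this output position is [2 / 8 / 4]. Elementwise product with the kernel and sum: 4·1.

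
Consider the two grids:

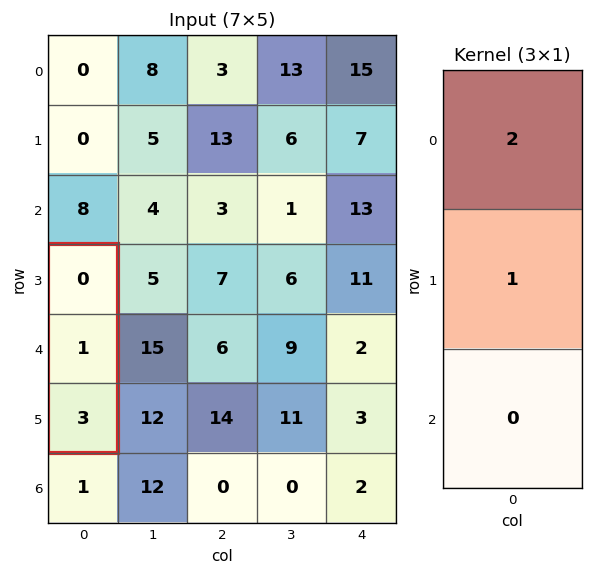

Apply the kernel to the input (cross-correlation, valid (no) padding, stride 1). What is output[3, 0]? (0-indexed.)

1

The receptive field on the input at this output position is [0 / 1 / 3]. Elementwise product with the kernel and sum: 0·2 + 1·1.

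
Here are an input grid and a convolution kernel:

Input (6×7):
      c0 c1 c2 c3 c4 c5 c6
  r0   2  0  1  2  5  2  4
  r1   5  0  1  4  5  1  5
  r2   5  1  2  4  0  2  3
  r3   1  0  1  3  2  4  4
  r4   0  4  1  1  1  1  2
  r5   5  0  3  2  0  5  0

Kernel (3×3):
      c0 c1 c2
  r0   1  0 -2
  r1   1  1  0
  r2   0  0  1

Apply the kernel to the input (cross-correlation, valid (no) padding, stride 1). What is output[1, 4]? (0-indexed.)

The receptive field on the input at this output position is [5 1 5 / 0 2 3 / 2 4 4]. Elementwise product with the kernel and sum: 5·1 + 5·-2 + 0·1 + 2·1 + 4·1.

1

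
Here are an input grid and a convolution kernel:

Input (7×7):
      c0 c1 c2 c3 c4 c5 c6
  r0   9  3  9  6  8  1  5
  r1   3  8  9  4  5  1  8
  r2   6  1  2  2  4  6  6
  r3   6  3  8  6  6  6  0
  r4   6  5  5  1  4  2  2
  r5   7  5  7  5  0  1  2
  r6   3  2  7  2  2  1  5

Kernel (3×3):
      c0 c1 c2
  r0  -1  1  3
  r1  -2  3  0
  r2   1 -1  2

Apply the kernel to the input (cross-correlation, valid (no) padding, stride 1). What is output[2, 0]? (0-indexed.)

The receptive field on the input at this output position is [6 1 2 / 6 3 8 / 6 5 5]. Elementwise product with the kernel and sum: 6·-1 + 1·1 + 2·3 + 6·-2 + 3·3 + 6·1 + 5·-1 + 5·2.

9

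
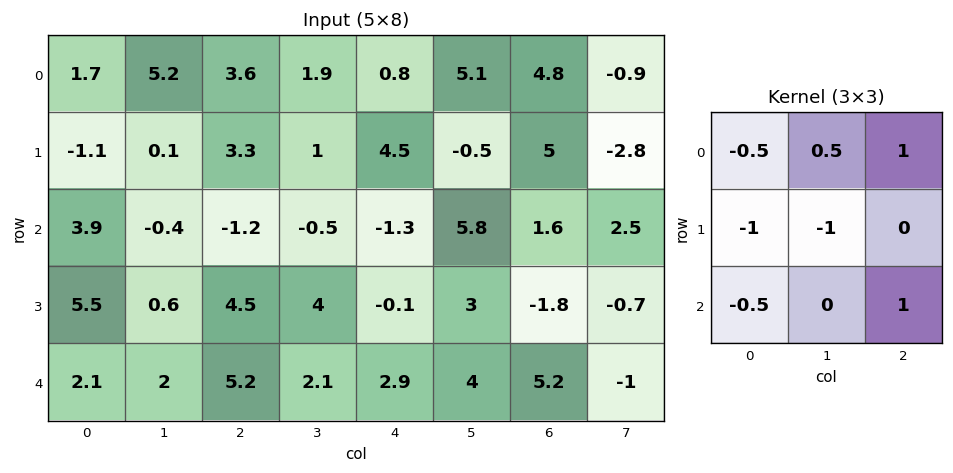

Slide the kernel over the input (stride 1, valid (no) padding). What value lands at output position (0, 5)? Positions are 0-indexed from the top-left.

-5.95

The receptive field on the input at this output position is [5.1 4.8 -0.9 / -0.5 5 -2.8 / 5.8 1.6 2.5]. Elementwise product with the kernel and sum: 5.1·-0.5 + 4.8·0.5 + -0.9·1 + -0.5·-1 + 5·-1 + 5.8·-0.5 + 2.5·1.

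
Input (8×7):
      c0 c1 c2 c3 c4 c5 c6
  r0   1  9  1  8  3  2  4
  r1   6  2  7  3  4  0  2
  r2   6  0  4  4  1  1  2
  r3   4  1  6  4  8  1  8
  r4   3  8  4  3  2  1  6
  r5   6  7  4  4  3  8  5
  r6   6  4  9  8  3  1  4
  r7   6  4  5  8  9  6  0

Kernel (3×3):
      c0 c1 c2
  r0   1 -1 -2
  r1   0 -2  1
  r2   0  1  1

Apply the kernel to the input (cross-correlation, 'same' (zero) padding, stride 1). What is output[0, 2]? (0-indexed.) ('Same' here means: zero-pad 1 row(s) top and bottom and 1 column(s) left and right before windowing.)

16

The receptive field on the zero-padded input at this output position is [0 0 0 / 9 1 8 / 2 7 3]. Elementwise product with the kernel and sum: 0·1 + 0·-1 + 0·-2 + 1·-2 + 8·1 + 7·1 + 3·1.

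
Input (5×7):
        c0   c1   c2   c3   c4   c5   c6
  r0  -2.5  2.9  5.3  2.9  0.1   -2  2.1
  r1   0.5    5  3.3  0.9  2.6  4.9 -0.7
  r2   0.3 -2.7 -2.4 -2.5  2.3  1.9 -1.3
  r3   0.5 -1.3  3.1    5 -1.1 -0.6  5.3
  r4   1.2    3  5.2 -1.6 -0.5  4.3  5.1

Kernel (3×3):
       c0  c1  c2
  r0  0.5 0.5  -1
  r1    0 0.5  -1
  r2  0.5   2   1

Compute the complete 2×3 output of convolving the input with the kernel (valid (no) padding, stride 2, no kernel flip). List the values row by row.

Output[0,0]: The receptive field on the input at this output position is [-2.5 2.9 5.3 / 0.5 5 3.3 / 0.3 -2.7 -2.4]. Elementwise product with the kernel and sum: -2.5·0.5 + 2.9·0.5 + 5.3·-1 + 5·0.5 + 3.3·-1 + 0.3·0.5 + -2.7·2 + -2.4·1.
Output[0,1]: The receptive field on the input at this output position is [5.3 2.9 0.1 / 3.3 0.9 2.6 / -2.4 -2.5 2.3]. Elementwise product with the kernel and sum: 5.3·0.5 + 2.9·0.5 + 0.1·-1 + 0.9·0.5 + 2.6·-1 + -2.4·0.5 + -2.5·2 + 2.3·1.

-13.55 -2.05 3.75
9.25 -2.25 11.25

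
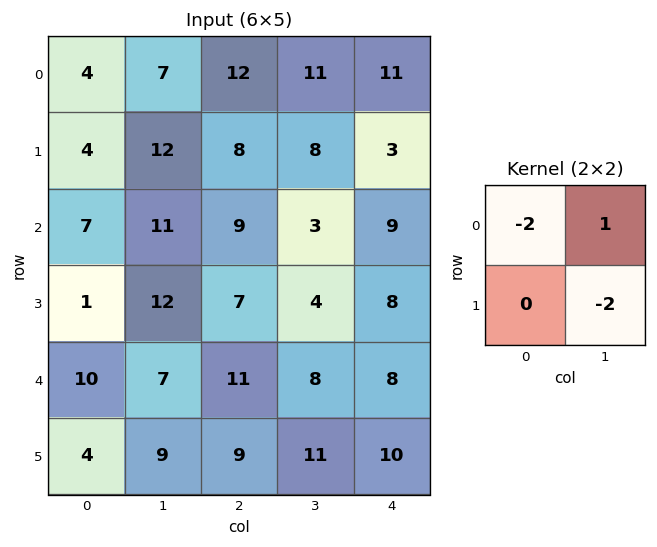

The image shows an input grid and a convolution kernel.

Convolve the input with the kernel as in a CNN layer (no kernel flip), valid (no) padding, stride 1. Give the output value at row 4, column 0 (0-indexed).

-31

The receptive field on the input at this output position is [10 7 / 4 9]. Elementwise product with the kernel and sum: 10·-2 + 7·1 + 9·-2.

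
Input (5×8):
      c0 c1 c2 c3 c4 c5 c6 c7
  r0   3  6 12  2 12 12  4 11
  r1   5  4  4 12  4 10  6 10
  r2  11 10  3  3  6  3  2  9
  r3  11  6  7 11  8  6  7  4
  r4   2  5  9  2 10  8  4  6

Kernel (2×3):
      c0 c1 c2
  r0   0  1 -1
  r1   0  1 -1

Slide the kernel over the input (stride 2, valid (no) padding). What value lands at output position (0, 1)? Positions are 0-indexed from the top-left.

The receptive field on the input at this output position is [12 2 12 / 4 12 4]. Elementwise product with the kernel and sum: 2·1 + 12·-1 + 12·1 + 4·-1.

-2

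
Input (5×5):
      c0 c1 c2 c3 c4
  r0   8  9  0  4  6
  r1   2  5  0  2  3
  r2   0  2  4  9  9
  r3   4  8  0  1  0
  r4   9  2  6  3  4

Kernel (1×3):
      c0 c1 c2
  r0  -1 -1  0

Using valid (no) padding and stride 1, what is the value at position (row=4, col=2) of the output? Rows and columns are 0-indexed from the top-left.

The receptive field on the input at this output position is [6 3 4]. Elementwise product with the kernel and sum: 6·-1 + 3·-1.

-9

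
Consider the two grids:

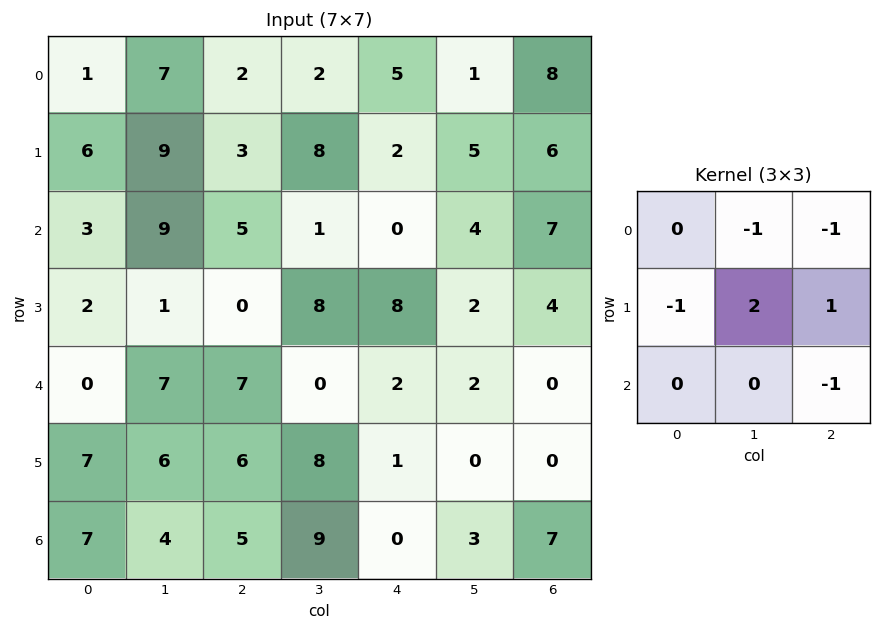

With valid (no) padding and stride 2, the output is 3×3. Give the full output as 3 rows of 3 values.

1 8 -2
-21 21 -11
-8 9 -10

Output[0,0]: The receptive field on the input at this output position is [1 7 2 / 6 9 3 / 3 9 5]. Elementwise product with the kernel and sum: 7·-1 + 2·-1 + 6·-1 + 9·2 + 3·1 + 5·-1.
Output[0,1]: The receptive field on the input at this output position is [2 2 5 / 3 8 2 / 5 1 0]. Elementwise product with the kernel and sum: 2·-1 + 5·-1 + 3·-1 + 8·2 + 2·1 + 0·-1.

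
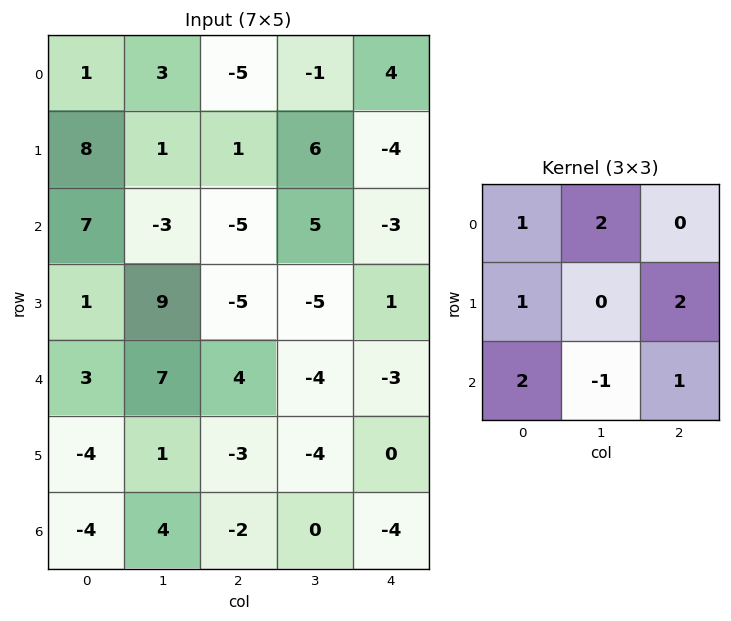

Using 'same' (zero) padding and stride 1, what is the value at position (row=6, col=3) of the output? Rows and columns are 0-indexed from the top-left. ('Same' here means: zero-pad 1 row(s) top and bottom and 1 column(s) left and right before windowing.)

The receptive field on the zero-padded input at this output position is [-3 -4 0 / -2 0 -4 / 0 0 0]. Elementwise product with the kernel and sum: -3·1 + -4·2 + -2·1 + -4·2 + 0·2 + 0·-1 + 0·1.

-21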